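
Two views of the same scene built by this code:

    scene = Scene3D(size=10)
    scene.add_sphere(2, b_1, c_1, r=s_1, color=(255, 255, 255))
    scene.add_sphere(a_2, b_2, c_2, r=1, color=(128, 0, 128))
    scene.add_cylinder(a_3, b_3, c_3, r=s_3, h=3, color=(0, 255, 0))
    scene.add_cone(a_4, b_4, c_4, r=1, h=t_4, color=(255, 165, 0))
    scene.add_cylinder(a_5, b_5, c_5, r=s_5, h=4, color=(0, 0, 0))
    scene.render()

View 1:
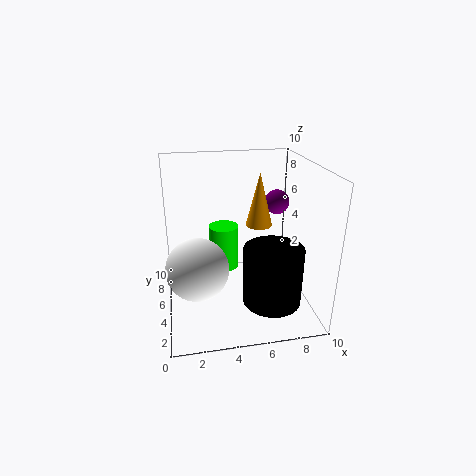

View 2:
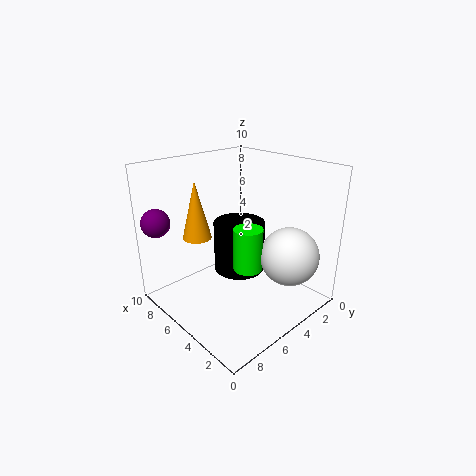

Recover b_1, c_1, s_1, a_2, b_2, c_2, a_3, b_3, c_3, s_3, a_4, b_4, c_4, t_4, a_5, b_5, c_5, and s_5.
b_1 = 3
c_1 = 4
s_1 = 2
a_2 = 9
b_2 = 9
c_2 = 6
a_3 = 4
b_3 = 5
c_3 = 3
s_3 = 1
a_4 = 7
b_4 = 7
c_4 = 5
t_4 = 4
a_5 = 7
b_5 = 3
c_5 = 1
s_5 = 2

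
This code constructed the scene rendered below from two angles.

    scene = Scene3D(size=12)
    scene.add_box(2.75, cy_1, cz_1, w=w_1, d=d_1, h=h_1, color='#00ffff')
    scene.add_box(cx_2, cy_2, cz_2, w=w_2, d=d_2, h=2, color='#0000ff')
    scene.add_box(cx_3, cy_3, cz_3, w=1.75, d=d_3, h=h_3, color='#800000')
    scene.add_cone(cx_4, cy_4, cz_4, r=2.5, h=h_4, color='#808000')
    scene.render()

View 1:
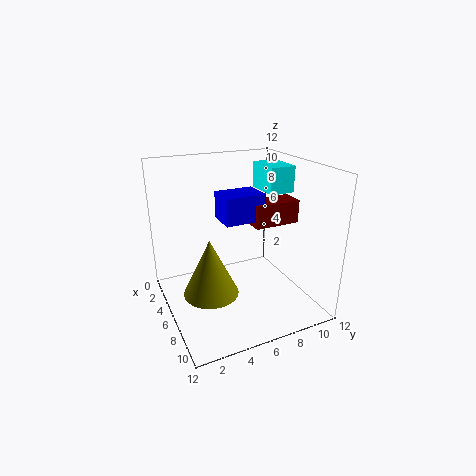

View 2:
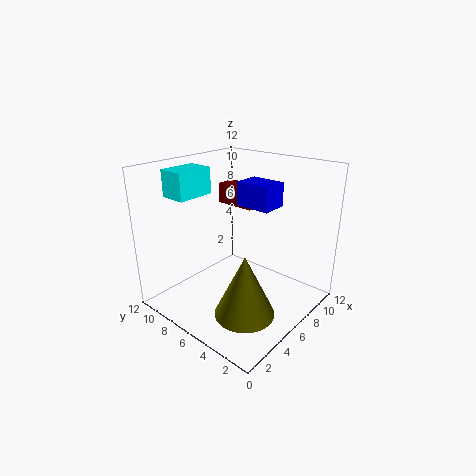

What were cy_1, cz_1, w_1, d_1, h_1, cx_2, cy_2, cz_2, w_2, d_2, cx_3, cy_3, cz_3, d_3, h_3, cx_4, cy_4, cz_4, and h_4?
cy_1 = 9
cz_1 = 9.25
w_1 = 3.25
d_1 = 2.25
h_1 = 2.25
cx_2 = 6.75
cy_2 = 3.75
cz_2 = 8.5
w_2 = 2.25
d_2 = 3
cx_3 = 7.5
cy_3 = 6
cz_3 = 8
d_3 = 3.5
h_3 = 1.75
cx_4 = 4.5
cy_4 = 4
cz_4 = 0.25
h_4 = 5.25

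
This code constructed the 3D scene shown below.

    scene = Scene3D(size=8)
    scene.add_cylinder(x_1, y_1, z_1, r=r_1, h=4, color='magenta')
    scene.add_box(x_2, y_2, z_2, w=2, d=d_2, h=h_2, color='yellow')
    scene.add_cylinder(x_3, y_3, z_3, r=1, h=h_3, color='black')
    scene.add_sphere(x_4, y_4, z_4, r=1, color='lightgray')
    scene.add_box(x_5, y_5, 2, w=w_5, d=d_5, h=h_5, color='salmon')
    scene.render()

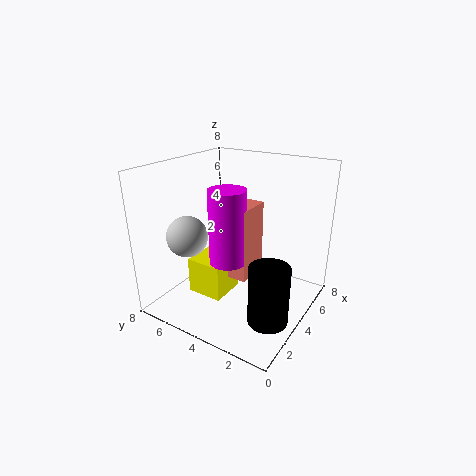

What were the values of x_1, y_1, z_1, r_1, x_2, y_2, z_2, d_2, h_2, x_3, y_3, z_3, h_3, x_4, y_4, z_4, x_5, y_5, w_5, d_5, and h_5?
x_1 = 3
y_1 = 4
z_1 = 3
r_1 = 1
x_2 = 2
y_2 = 4
z_2 = 1
d_2 = 2
h_2 = 2
x_3 = 2
y_3 = 1
z_3 = 1
h_3 = 3
x_4 = 1
y_4 = 5
z_4 = 5
x_5 = 3
y_5 = 3
w_5 = 2
d_5 = 1
h_5 = 4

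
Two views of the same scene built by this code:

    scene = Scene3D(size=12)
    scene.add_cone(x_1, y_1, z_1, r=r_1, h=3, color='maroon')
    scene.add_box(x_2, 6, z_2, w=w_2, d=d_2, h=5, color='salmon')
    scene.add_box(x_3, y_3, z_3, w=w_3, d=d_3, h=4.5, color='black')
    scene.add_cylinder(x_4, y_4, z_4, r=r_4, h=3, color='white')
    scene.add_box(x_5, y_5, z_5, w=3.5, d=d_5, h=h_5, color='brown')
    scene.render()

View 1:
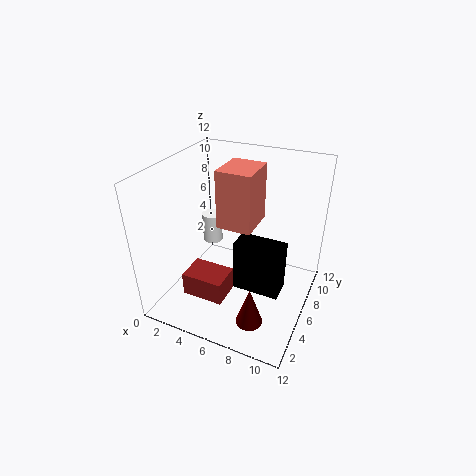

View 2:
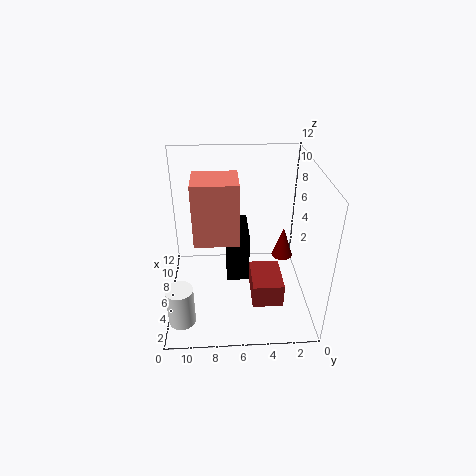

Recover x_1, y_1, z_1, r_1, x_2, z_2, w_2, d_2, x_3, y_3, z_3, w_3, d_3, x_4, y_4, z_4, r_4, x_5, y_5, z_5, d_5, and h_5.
x_1 = 9, y_1 = 1.5, z_1 = 2, r_1 = 1, x_2 = 4, z_2 = 6.5, w_2 = 3, d_2 = 3.5, x_3 = 6, y_3 = 5, z_3 = 1.5, w_3 = 4, d_3 = 2, x_4 = 1, y_4 = 10.5, z_4 = 2, r_4 = 1, x_5 = 2.5, y_5 = 2.5, z_5 = 1.5, d_5 = 2.5, h_5 = 2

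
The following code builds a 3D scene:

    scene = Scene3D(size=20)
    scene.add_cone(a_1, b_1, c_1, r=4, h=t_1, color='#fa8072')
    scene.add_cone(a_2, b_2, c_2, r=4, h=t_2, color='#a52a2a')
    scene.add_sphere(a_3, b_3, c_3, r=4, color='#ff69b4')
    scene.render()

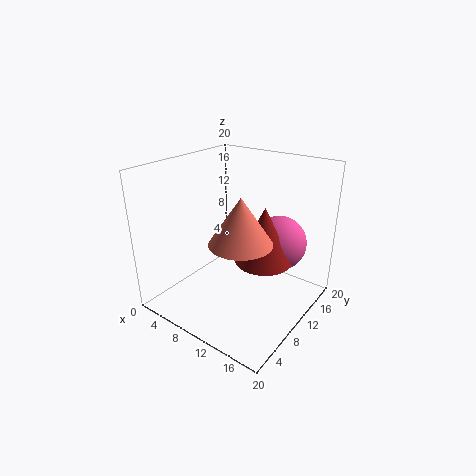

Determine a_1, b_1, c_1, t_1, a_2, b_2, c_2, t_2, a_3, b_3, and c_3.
a_1 = 13, b_1 = 6.5, c_1 = 11.5, t_1 = 6, a_2 = 13, b_2 = 12, c_2 = 6.5, t_2 = 8, a_3 = 13.5, b_3 = 15.5, c_3 = 8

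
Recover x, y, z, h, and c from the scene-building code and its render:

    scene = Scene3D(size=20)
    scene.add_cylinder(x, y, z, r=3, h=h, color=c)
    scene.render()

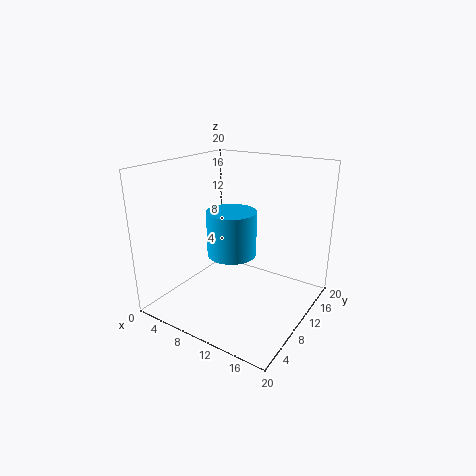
x = 12, y = 5.5, z = 10, h = 5.5, c = 'deepskyblue'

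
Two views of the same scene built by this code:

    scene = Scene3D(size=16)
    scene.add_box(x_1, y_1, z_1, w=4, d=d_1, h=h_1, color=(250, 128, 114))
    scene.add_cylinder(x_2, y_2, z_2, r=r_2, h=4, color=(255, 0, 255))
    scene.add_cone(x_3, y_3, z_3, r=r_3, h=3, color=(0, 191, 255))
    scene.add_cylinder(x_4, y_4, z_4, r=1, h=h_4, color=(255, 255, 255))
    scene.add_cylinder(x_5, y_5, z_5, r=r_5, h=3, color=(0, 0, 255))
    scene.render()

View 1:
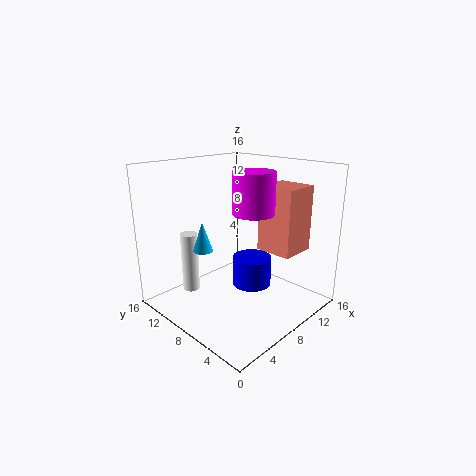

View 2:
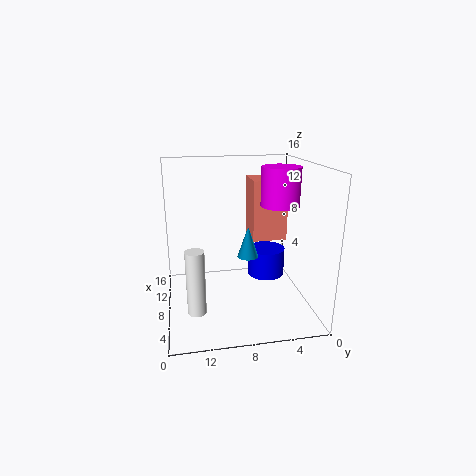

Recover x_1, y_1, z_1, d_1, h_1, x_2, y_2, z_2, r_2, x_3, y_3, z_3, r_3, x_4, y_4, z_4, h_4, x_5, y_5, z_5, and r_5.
x_1 = 9
y_1 = 2
z_1 = 7
d_1 = 4
h_1 = 7
x_2 = 6
y_2 = 4
z_2 = 12
r_2 = 2
x_3 = 3
y_3 = 8
z_3 = 8
r_3 = 1
x_4 = 5
y_4 = 13
z_4 = 1
h_4 = 7
x_5 = 7
y_5 = 5
z_5 = 4
r_5 = 2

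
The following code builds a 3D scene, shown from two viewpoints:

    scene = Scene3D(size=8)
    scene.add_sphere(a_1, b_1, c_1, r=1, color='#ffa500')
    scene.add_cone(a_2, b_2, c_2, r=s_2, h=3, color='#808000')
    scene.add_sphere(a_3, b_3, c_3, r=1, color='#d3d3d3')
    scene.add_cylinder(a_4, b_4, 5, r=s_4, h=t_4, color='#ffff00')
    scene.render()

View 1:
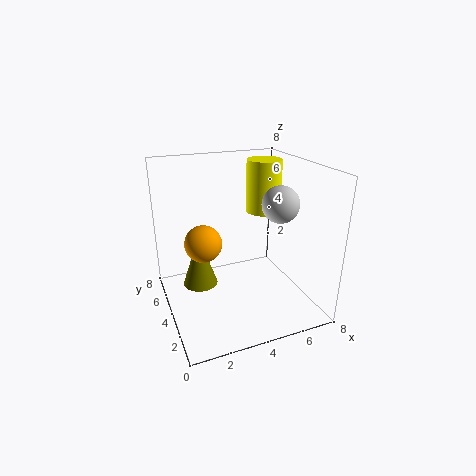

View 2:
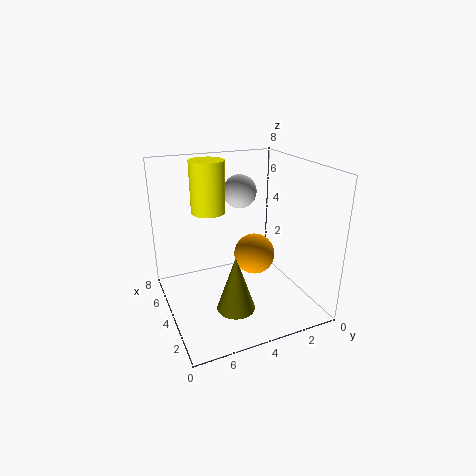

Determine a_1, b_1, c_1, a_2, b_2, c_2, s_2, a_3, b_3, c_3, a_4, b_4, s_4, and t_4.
a_1 = 2
b_1 = 4
c_1 = 4
a_2 = 2
b_2 = 5
c_2 = 1
s_2 = 1
a_3 = 6
b_3 = 3
c_3 = 6
a_4 = 6
b_4 = 5
s_4 = 1
t_4 = 3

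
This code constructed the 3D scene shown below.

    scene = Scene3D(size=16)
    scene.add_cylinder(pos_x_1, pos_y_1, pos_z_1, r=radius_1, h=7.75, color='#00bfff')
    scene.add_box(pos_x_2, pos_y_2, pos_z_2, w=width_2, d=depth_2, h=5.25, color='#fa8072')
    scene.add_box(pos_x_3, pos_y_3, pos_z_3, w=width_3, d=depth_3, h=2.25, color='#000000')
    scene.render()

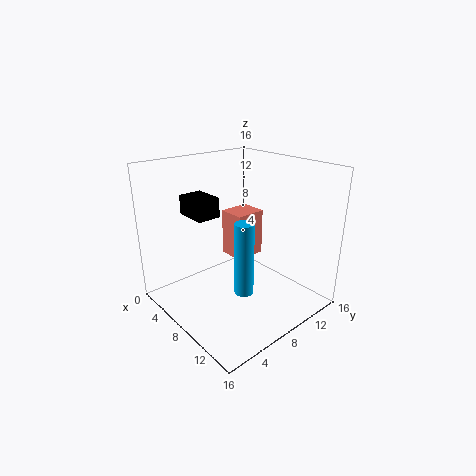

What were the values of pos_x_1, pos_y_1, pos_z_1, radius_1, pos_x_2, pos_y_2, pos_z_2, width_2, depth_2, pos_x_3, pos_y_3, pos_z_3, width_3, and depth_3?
pos_x_1 = 11.25, pos_y_1 = 6, pos_z_1 = 3.5, radius_1 = 1, pos_x_2 = 5.25, pos_y_2 = 8, pos_z_2 = 5.25, width_2 = 3, depth_2 = 3.5, pos_x_3 = 2, pos_y_3 = 4.5, pos_z_3 = 10, width_3 = 3.75, depth_3 = 2.75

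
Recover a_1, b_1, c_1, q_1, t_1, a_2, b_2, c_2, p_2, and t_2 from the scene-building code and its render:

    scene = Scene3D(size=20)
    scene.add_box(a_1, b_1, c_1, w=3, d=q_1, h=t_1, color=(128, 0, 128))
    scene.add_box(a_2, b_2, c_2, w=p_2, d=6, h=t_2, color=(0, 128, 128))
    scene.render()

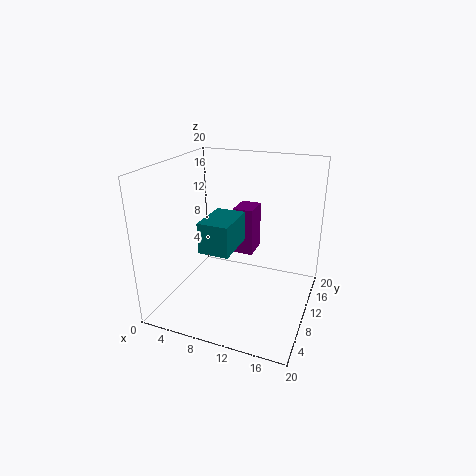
a_1 = 8
b_1 = 13
c_1 = 6
q_1 = 4
t_1 = 7
a_2 = 7
b_2 = 4
c_2 = 10
p_2 = 4
t_2 = 4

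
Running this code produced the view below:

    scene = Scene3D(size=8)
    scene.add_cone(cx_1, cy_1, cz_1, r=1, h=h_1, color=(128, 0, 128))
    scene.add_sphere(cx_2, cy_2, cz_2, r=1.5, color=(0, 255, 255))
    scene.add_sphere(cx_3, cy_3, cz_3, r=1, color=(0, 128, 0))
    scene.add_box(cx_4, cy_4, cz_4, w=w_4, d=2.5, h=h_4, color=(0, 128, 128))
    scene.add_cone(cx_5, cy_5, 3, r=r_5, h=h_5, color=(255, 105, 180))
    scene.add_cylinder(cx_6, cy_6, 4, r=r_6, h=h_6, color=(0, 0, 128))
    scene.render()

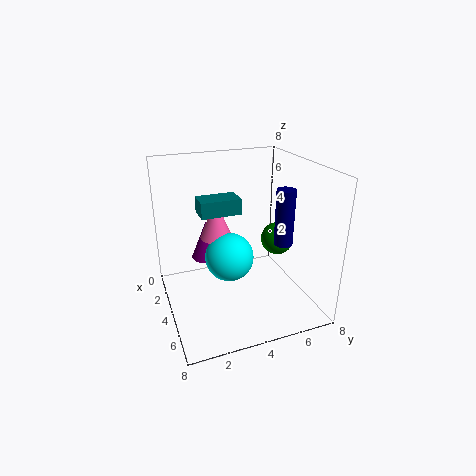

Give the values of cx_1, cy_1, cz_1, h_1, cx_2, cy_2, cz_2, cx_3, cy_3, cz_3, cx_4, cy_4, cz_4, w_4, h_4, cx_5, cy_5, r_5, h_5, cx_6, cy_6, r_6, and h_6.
cx_1 = 1; cy_1 = 3; cz_1 = 1.5; h_1 = 2.5; cx_2 = 2.5; cy_2 = 4; cz_2 = 2; cx_3 = 3; cy_3 = 7; cz_3 = 3; cx_4 = 0.5; cy_4 = 2.5; cz_4 = 4.5; w_4 = 1.5; h_4 = 1; cx_5 = 1.5; cy_5 = 3.5; r_5 = 1; h_5 = 2.5; cx_6 = 5.5; cy_6 = 6; r_6 = 0.5; h_6 = 3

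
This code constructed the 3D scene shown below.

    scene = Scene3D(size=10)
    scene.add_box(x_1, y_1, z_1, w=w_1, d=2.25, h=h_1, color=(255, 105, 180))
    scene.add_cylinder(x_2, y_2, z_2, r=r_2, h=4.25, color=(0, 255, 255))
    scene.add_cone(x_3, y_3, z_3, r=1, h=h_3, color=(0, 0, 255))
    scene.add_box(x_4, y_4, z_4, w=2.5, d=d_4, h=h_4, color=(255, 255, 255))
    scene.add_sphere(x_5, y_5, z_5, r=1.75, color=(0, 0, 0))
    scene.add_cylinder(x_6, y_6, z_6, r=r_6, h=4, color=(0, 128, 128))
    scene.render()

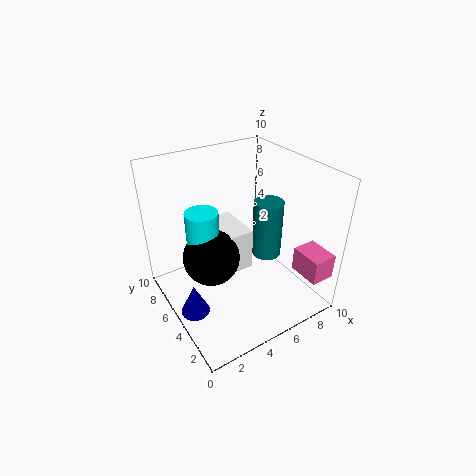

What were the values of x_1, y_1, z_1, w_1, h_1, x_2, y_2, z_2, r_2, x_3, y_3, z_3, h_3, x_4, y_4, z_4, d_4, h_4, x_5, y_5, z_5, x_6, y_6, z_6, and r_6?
x_1 = 8.25
y_1 = 0.5
z_1 = 2.5
w_1 = 1.75
h_1 = 1.75
x_2 = 2
y_2 = 4.25
z_2 = 4
r_2 = 1
x_3 = 1.25
y_3 = 4.75
z_3 = 0.25
h_3 = 2.25
x_4 = 2.5
y_4 = 3.25
z_4 = 3.75
d_4 = 3
h_4 = 2.75
x_5 = 2.25
y_5 = 3.75
z_5 = 5.25
x_6 = 6.75
y_6 = 4
z_6 = 3.75
r_6 = 1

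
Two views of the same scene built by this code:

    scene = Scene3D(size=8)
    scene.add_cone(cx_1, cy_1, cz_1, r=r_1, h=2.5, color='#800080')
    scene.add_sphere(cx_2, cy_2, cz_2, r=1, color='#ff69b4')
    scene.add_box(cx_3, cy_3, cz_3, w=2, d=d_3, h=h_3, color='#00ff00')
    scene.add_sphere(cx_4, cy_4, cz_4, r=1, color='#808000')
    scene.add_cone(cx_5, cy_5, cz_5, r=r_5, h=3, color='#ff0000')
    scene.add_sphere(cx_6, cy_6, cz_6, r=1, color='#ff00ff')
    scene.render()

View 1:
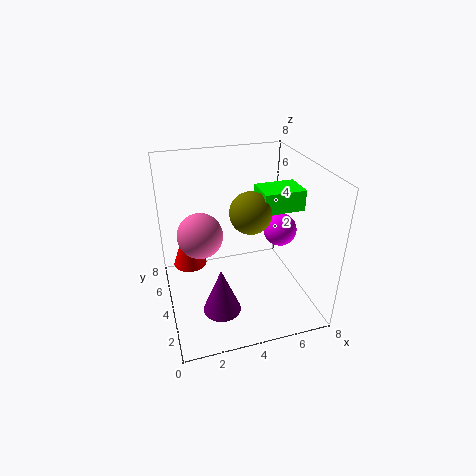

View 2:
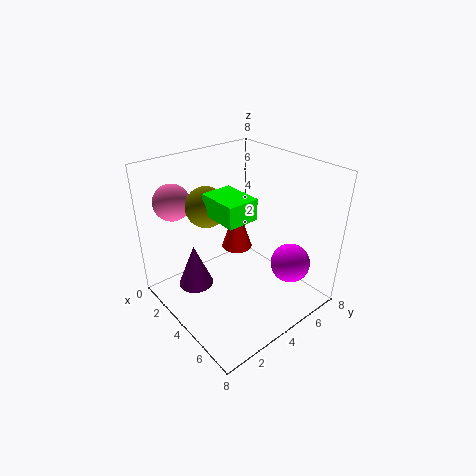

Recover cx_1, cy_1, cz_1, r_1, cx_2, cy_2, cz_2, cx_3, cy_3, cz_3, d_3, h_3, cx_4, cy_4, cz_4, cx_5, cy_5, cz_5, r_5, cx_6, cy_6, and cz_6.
cx_1 = 2.5, cy_1 = 2, cz_1 = 1, r_1 = 1, cx_2 = 1.5, cy_2 = 1.5, cz_2 = 6, cx_3 = 4.5, cy_3 = 1.5, cz_3 = 6.5, d_3 = 1.5, h_3 = 1, cx_4 = 4, cy_4 = 2, cz_4 = 6.5, cx_5 = 1.5, cy_5 = 6, cz_5 = 1.5, r_5 = 1, cx_6 = 7, cy_6 = 5, cz_6 = 3.5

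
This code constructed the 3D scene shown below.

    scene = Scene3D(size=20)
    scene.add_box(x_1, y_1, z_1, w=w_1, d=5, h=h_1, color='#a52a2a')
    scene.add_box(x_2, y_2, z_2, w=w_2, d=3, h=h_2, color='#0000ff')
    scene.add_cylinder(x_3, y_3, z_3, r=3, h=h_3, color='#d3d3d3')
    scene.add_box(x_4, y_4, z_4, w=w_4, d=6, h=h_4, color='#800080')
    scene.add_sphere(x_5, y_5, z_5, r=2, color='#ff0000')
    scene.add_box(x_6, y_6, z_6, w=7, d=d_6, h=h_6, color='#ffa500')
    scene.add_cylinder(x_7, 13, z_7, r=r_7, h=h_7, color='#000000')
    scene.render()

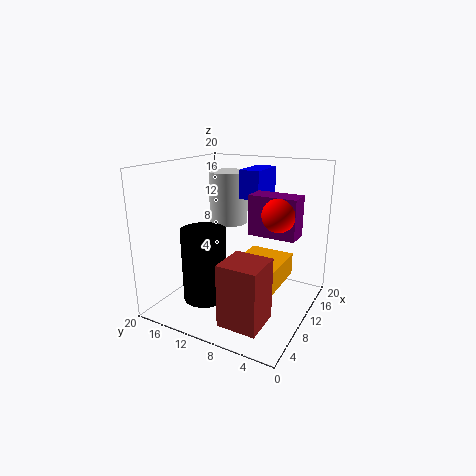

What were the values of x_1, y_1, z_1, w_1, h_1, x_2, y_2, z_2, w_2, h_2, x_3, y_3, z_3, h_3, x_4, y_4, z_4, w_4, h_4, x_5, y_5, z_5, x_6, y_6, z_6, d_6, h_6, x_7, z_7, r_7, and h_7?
x_1 = 1, y_1 = 3, z_1 = 2, w_1 = 5, h_1 = 8, x_2 = 12, y_2 = 8, z_2 = 15, w_2 = 6, h_2 = 4, x_3 = 16, y_3 = 15, z_3 = 10, h_3 = 8, x_4 = 7, y_4 = 1, z_4 = 12, w_4 = 3, h_4 = 5, x_5 = 7, y_5 = 3, z_5 = 15, x_6 = 6, y_6 = 3, z_6 = 5, d_6 = 6, h_6 = 3, x_7 = 6, z_7 = 2, r_7 = 3, h_7 = 10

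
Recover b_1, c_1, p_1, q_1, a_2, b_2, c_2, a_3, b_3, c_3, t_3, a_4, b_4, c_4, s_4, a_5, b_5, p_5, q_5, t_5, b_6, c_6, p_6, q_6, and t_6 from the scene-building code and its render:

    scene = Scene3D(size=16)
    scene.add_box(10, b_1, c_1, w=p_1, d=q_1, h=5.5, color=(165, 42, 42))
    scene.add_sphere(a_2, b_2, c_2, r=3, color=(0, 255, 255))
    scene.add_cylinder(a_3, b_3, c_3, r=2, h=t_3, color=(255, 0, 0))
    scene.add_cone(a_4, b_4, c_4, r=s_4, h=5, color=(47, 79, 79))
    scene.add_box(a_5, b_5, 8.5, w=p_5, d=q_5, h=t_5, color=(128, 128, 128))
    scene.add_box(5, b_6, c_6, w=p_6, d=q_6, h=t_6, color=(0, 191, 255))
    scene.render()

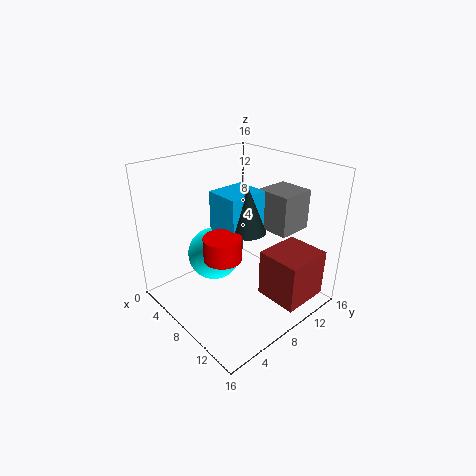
b_1 = 9.5
c_1 = 1
p_1 = 5
q_1 = 5.5
a_2 = 5.5
b_2 = 6.5
c_2 = 5.5
a_3 = 9
b_3 = 5
c_3 = 7
t_3 = 2.5
a_4 = 9
b_4 = 8.5
c_4 = 9
s_4 = 2
a_5 = 8
b_5 = 11
p_5 = 4
q_5 = 4
t_5 = 4.5
b_6 = 6.5
c_6 = 8.5
p_6 = 4
q_6 = 4.5
t_6 = 4.5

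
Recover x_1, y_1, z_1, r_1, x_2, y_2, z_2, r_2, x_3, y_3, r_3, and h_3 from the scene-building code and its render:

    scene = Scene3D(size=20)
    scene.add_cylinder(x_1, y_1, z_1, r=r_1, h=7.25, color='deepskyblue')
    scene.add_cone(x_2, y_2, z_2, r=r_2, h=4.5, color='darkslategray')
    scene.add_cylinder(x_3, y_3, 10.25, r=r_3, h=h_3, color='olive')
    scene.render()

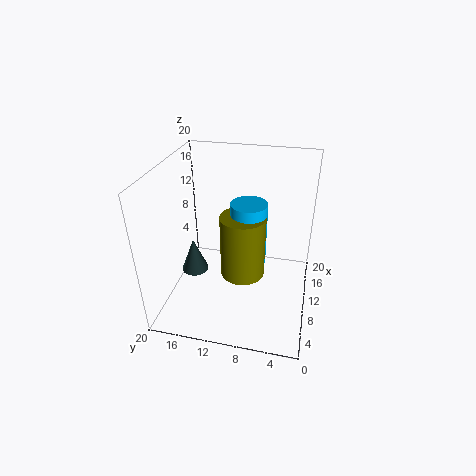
x_1 = 3.5
y_1 = 7.25
z_1 = 11.5
r_1 = 2
x_2 = 6
y_2 = 15
z_2 = 7
r_2 = 1.75
x_3 = 2.75
y_3 = 7.75
r_3 = 2.5
h_3 = 7.25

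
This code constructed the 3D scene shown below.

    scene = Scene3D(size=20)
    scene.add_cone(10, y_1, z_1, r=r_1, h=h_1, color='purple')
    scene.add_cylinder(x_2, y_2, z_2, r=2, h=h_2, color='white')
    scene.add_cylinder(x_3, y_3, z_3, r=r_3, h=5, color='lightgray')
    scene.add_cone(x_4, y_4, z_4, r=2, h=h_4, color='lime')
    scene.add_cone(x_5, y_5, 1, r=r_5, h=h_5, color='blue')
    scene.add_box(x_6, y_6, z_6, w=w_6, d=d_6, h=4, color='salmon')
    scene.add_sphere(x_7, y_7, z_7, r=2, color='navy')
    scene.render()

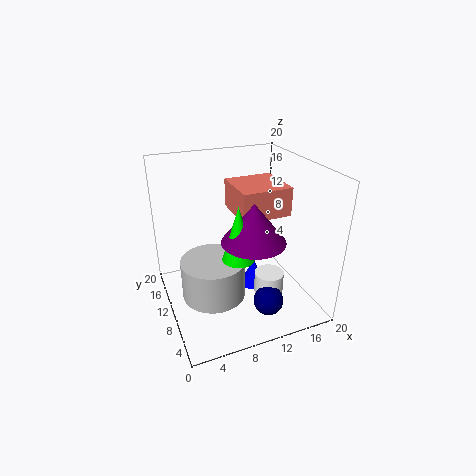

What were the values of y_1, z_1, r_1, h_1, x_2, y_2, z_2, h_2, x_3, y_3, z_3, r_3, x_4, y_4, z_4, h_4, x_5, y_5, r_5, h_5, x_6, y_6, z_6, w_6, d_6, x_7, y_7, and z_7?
y_1 = 5; z_1 = 12; r_1 = 4; h_1 = 5; x_2 = 13; y_2 = 6; z_2 = 3; h_2 = 3; x_3 = 5; y_3 = 6; z_3 = 5; r_3 = 4; x_4 = 8; y_4 = 5; z_4 = 10; h_4 = 7; x_5 = 13; y_5 = 11; r_5 = 2; h_5 = 4; x_6 = 10; y_6 = 8; z_6 = 13; w_6 = 7; d_6 = 7; x_7 = 12; y_7 = 4; z_7 = 3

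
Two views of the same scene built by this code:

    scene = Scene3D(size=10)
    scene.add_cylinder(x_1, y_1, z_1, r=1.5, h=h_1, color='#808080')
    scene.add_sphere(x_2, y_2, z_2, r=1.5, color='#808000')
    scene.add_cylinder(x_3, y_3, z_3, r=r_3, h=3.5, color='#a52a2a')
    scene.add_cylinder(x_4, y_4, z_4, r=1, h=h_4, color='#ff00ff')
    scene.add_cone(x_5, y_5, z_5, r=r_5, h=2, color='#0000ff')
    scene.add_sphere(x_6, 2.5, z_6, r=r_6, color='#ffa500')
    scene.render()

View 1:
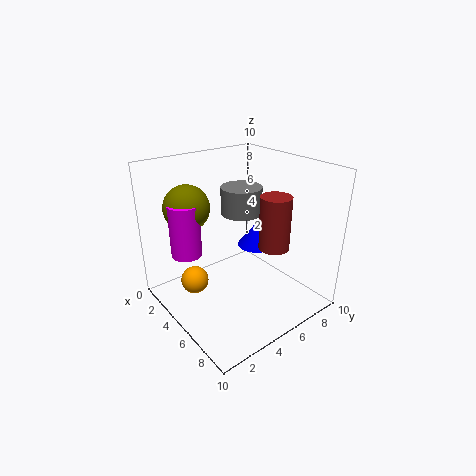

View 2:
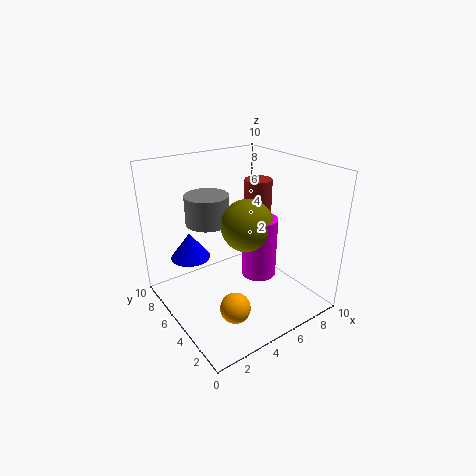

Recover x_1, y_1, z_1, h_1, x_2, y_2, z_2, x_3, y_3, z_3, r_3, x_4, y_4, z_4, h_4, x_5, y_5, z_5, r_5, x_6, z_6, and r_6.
x_1 = 3.5
y_1 = 6.5
z_1 = 6
h_1 = 2
x_2 = 3.5
y_2 = 2
z_2 = 7.5
x_3 = 7.5
y_3 = 6
z_3 = 5
r_3 = 1
x_4 = 4
y_4 = 1.5
z_4 = 4.5
h_4 = 3.5
x_5 = 3
y_5 = 8.5
z_5 = 2.5
r_5 = 1.5
x_6 = 3
z_6 = 1.5
r_6 = 1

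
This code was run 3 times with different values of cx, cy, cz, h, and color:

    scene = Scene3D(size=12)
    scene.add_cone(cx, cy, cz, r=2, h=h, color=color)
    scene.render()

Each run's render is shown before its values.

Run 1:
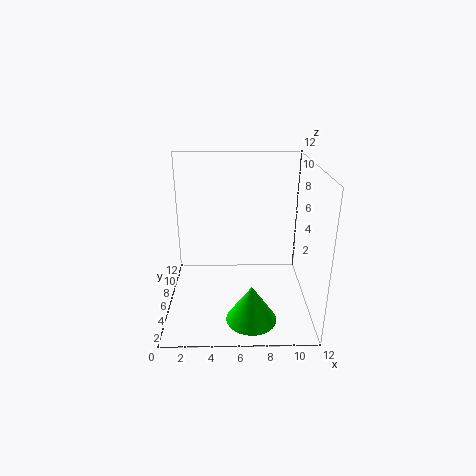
cx = 7
cy = 2.5
cz = 0.5
h = 3
color = 'lime'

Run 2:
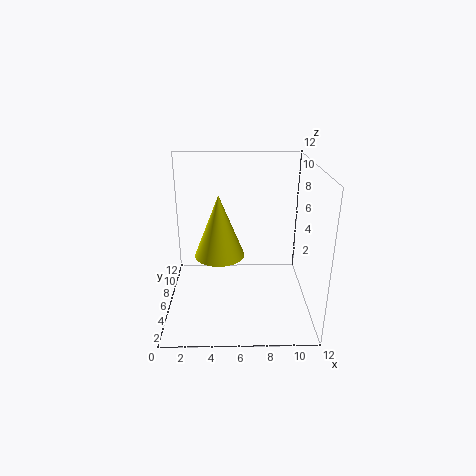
cx = 4.5
cy = 5
cz = 5
h = 5
color = 'yellow'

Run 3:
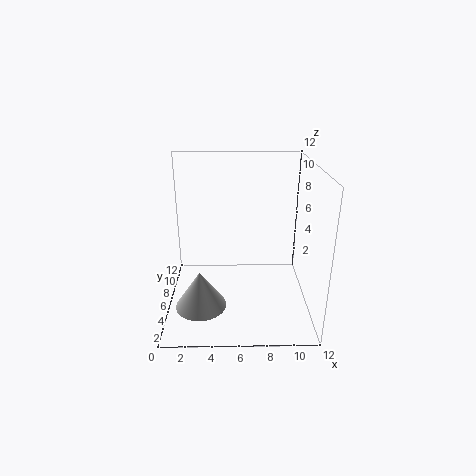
cx = 3
cy = 3
cz = 1.5
h = 3
color = 'lightgray'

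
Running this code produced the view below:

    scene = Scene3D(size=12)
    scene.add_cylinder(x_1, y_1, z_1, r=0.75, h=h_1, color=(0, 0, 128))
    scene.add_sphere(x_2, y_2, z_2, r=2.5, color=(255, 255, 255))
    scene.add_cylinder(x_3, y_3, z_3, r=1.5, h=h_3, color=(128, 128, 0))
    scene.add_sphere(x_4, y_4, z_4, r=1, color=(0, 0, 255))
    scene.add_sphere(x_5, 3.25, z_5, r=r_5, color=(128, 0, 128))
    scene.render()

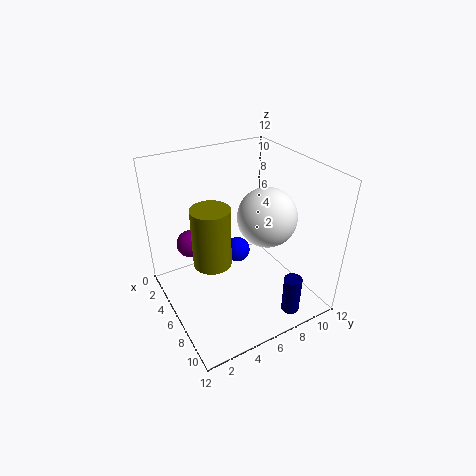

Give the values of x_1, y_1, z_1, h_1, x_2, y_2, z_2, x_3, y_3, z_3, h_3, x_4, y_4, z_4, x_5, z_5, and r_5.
x_1 = 10.25; y_1 = 8.75; z_1 = 0.25; h_1 = 3.25; x_2 = 6.5; y_2 = 8.5; z_2 = 7.5; x_3 = 6.75; y_3 = 3.25; z_3 = 5; h_3 = 4.75; x_4 = 6.75; y_4 = 5.5; z_4 = 5.5; x_5 = 2; z_5 = 4; r_5 = 1.25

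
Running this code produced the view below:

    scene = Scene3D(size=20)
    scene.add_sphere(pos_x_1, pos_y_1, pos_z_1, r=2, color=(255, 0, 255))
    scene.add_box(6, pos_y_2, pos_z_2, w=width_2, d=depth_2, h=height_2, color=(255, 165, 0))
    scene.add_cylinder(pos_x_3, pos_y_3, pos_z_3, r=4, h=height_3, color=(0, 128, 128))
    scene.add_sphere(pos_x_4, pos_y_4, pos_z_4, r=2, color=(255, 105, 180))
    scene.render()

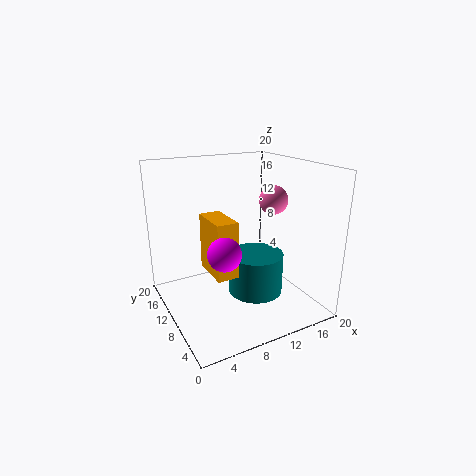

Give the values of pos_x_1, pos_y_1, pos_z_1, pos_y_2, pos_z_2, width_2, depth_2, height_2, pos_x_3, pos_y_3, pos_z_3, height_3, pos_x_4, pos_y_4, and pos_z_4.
pos_x_1 = 5
pos_y_1 = 4
pos_z_1 = 11
pos_y_2 = 8
pos_z_2 = 5
width_2 = 3
depth_2 = 6
height_2 = 8
pos_x_3 = 13
pos_y_3 = 10
pos_z_3 = 1
height_3 = 6
pos_x_4 = 15
pos_y_4 = 9
pos_z_4 = 15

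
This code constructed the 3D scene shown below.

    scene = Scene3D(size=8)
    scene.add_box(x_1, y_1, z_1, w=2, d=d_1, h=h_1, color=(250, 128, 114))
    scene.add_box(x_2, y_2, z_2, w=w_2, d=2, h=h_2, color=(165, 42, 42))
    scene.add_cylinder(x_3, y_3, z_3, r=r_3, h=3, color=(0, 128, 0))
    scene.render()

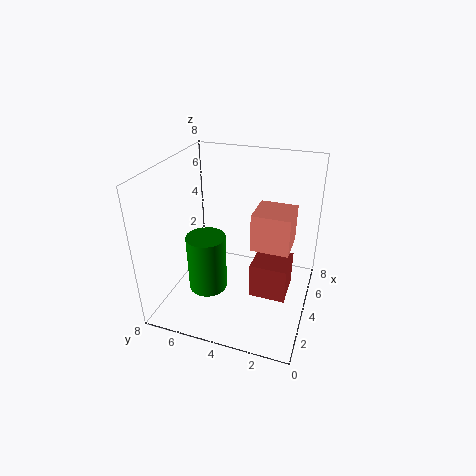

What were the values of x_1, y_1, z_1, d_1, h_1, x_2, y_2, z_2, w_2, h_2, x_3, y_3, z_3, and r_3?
x_1 = 3
y_1 = 1
z_1 = 4
d_1 = 2
h_1 = 2
x_2 = 3
y_2 = 1
z_2 = 1
w_2 = 2
h_2 = 2
x_3 = 2
y_3 = 5
z_3 = 2
r_3 = 1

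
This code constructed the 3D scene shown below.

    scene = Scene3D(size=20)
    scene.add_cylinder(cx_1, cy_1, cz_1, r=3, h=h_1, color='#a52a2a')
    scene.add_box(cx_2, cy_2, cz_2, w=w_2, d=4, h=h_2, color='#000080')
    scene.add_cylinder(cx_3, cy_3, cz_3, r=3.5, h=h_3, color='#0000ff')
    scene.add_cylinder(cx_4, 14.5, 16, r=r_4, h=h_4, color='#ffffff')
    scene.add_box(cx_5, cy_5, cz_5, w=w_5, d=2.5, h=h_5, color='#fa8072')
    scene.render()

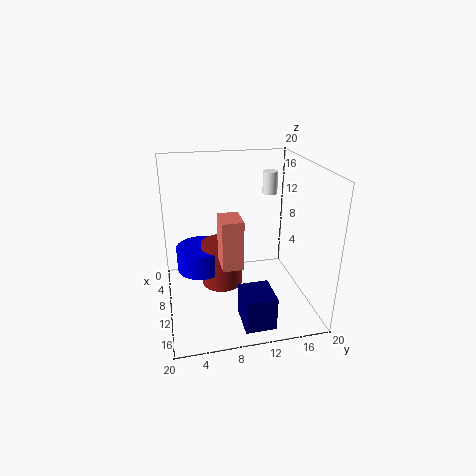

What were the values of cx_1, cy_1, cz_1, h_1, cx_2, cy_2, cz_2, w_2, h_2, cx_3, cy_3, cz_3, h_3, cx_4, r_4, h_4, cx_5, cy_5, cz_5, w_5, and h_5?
cx_1 = 8, cy_1 = 8, cz_1 = 2, h_1 = 6.5, cx_2 = 14.5, cy_2 = 9, cz_2 = 1, w_2 = 4.5, h_2 = 4.5, cx_3 = 7.5, cy_3 = 5, cz_3 = 4.5, h_3 = 3.5, cx_4 = 9.5, r_4 = 1, h_4 = 3, cx_5 = 14, cy_5 = 6.5, cz_5 = 9.5, w_5 = 3.5, h_5 = 6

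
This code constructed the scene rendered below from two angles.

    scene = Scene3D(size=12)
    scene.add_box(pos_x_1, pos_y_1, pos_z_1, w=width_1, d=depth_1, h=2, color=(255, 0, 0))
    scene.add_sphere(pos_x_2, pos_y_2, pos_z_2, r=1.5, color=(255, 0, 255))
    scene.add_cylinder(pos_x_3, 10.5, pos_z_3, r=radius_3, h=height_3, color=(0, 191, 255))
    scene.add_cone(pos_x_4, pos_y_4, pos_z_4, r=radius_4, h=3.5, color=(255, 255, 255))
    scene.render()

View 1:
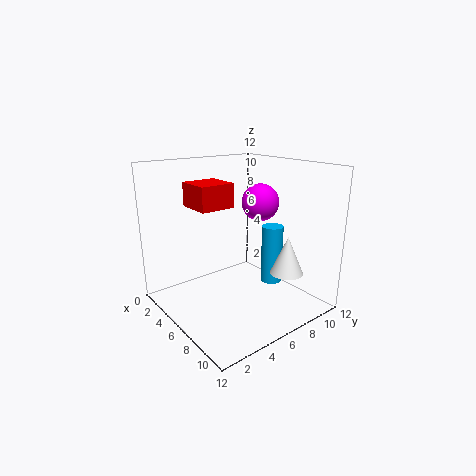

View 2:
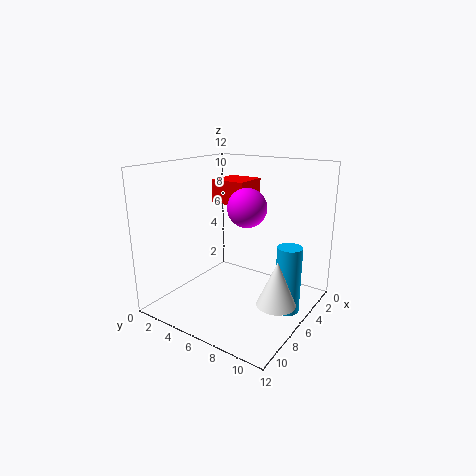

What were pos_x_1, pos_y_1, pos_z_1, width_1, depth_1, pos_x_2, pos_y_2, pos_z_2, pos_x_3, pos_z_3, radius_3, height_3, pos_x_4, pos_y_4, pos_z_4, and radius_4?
pos_x_1 = 2.5
pos_y_1 = 3
pos_z_1 = 8.5
width_1 = 3
depth_1 = 3
pos_x_2 = 7
pos_y_2 = 7.5
pos_z_2 = 9
pos_x_3 = 5.5
pos_z_3 = 0.5
radius_3 = 1
height_3 = 5.5
pos_x_4 = 7.5
pos_y_4 = 10.5
pos_z_4 = 2
radius_4 = 1.5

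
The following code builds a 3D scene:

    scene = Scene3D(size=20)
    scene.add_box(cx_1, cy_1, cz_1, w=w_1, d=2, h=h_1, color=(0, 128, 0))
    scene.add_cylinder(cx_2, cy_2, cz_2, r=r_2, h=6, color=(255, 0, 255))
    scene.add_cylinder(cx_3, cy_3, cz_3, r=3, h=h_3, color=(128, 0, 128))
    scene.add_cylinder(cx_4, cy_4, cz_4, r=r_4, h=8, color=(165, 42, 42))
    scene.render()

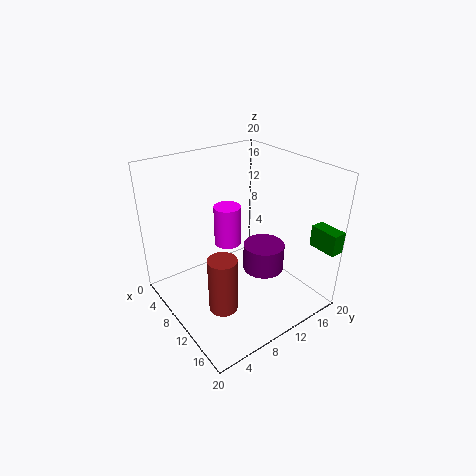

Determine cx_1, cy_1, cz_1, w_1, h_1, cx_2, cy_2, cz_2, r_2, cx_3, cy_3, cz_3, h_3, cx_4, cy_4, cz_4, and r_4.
cx_1 = 16; cy_1 = 18; cz_1 = 9; w_1 = 4; h_1 = 3; cx_2 = 6; cy_2 = 11; cz_2 = 7; r_2 = 2; cx_3 = 11; cy_3 = 14; cz_3 = 4; h_3 = 4; cx_4 = 12; cy_4 = 6; cz_4 = 1; r_4 = 2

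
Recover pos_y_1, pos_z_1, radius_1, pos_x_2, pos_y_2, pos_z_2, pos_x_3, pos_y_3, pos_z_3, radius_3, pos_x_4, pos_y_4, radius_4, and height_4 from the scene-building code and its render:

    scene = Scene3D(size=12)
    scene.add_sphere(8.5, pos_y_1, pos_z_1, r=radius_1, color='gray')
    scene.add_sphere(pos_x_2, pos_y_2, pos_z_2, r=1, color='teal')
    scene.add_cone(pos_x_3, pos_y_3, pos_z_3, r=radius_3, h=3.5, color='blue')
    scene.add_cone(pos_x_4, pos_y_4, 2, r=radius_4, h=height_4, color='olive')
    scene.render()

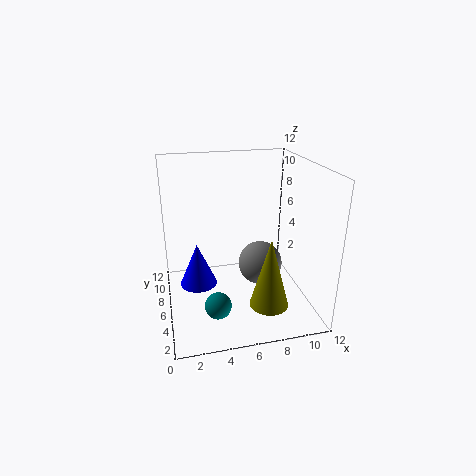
pos_y_1 = 7.5; pos_z_1 = 2.5; radius_1 = 2; pos_x_2 = 3.5; pos_y_2 = 2; pos_z_2 = 2.5; pos_x_3 = 2.5; pos_y_3 = 5.5; pos_z_3 = 2.5; radius_3 = 1.5; pos_x_4 = 7.5; pos_y_4 = 2; radius_4 = 1.5; height_4 = 5.5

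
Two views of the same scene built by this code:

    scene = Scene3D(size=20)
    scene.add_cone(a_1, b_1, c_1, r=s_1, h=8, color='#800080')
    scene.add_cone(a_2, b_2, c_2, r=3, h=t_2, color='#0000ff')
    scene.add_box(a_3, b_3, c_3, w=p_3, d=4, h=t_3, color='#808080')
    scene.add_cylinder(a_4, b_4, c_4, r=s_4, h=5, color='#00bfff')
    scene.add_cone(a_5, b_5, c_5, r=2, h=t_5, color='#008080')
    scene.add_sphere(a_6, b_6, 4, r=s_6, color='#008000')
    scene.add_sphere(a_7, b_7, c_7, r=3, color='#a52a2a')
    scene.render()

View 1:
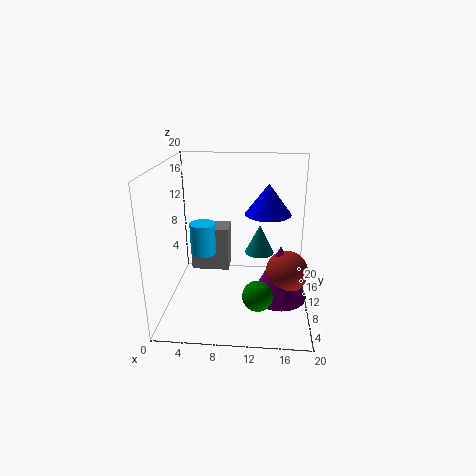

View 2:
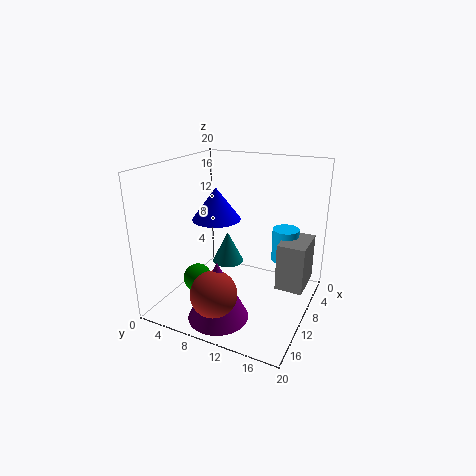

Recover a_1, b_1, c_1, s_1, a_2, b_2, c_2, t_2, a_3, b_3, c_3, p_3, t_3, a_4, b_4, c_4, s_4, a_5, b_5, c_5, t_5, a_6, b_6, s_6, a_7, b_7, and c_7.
a_1 = 16, b_1 = 10, c_1 = 1, s_1 = 4, a_2 = 14, b_2 = 9, c_2 = 14, t_2 = 4, a_3 = 2, b_3 = 15, c_3 = 2, p_3 = 6, t_3 = 7, a_4 = 4, b_4 = 15, c_4 = 5, s_4 = 2, a_5 = 13, b_5 = 10, c_5 = 8, t_5 = 4, a_6 = 13, b_6 = 5, s_6 = 2, a_7 = 17, b_7 = 10, c_7 = 5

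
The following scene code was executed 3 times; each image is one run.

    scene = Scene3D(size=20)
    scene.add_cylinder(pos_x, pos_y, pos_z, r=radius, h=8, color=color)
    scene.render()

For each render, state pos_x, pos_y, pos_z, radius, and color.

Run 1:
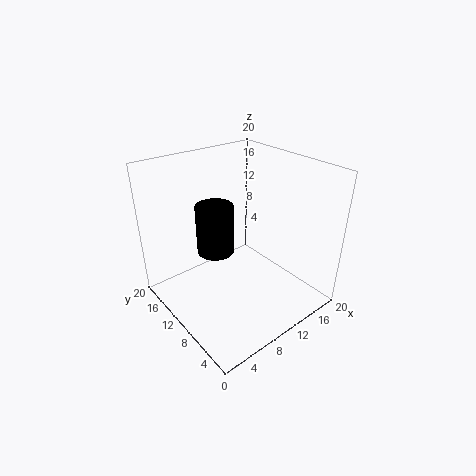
pos_x = 11
pos_y = 17
pos_z = 4
radius = 3
color = 'black'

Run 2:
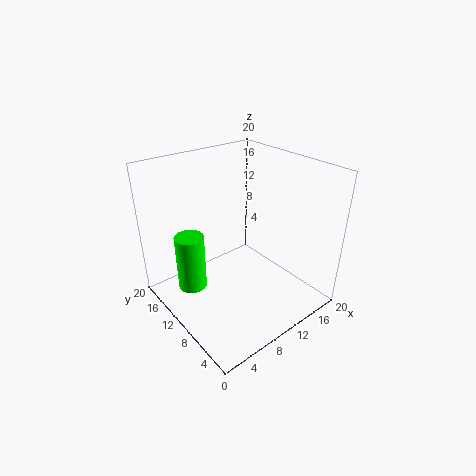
pos_x = 4
pos_y = 13
pos_z = 3
radius = 2
color = 'lime'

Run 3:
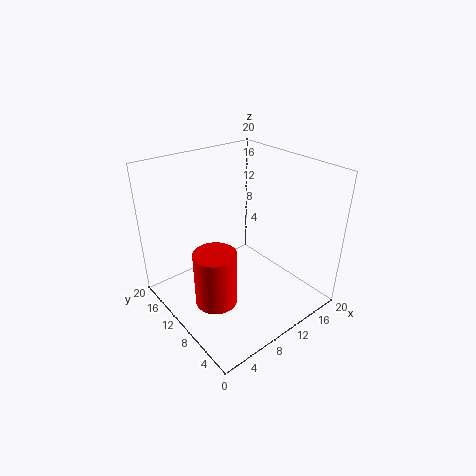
pos_x = 6
pos_y = 10
pos_z = 1
radius = 3
color = 'red'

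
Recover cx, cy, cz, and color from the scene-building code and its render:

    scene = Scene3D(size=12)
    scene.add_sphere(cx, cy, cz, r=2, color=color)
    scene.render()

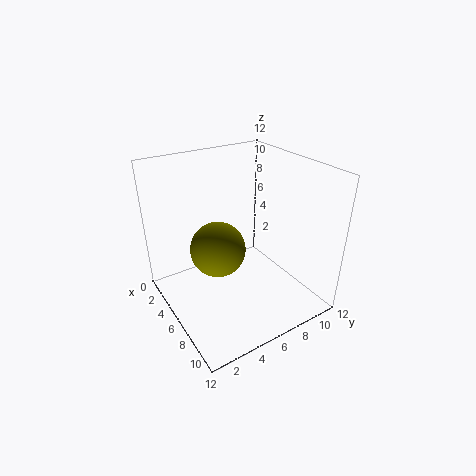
cx = 8; cy = 3; cz = 7; color = 'olive'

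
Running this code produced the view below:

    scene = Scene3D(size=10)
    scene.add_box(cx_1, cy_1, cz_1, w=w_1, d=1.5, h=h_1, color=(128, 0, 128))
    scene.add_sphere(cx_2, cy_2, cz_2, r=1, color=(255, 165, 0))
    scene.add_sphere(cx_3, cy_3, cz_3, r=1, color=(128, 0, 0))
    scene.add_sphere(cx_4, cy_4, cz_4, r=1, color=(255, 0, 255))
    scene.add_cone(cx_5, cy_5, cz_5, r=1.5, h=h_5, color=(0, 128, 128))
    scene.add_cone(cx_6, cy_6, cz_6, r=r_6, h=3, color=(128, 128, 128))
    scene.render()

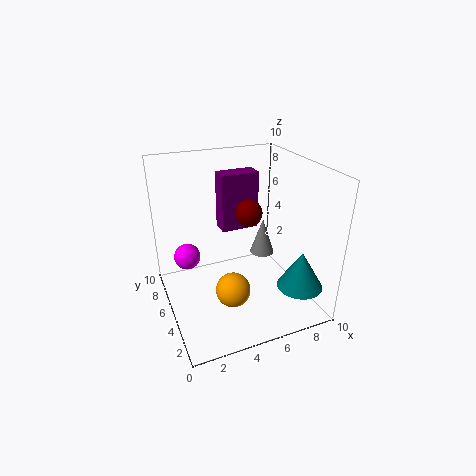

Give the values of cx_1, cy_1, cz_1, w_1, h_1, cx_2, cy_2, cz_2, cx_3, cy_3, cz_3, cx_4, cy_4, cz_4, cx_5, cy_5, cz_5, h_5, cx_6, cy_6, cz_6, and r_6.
cx_1 = 5
cy_1 = 8
cz_1 = 4
w_1 = 3
h_1 = 4.5
cx_2 = 3
cy_2 = 1
cz_2 = 4
cx_3 = 6.5
cy_3 = 6.5
cz_3 = 6
cx_4 = 2
cy_4 = 8
cz_4 = 2.5
cx_5 = 8
cy_5 = 1.5
cz_5 = 2.5
h_5 = 2.5
cx_6 = 8.5
cy_6 = 8
cz_6 = 1.5
r_6 = 1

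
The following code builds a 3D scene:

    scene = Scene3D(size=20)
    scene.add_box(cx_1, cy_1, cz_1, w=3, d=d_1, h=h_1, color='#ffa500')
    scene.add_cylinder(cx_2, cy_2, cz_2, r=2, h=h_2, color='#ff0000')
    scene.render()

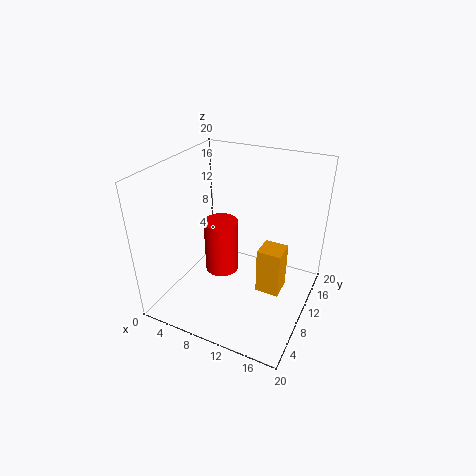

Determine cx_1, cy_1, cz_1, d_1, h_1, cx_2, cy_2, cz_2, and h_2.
cx_1 = 14.5
cy_1 = 6
cz_1 = 5.5
d_1 = 3
h_1 = 6
cx_2 = 10.5
cy_2 = 4.5
cz_2 = 9
h_2 = 6.5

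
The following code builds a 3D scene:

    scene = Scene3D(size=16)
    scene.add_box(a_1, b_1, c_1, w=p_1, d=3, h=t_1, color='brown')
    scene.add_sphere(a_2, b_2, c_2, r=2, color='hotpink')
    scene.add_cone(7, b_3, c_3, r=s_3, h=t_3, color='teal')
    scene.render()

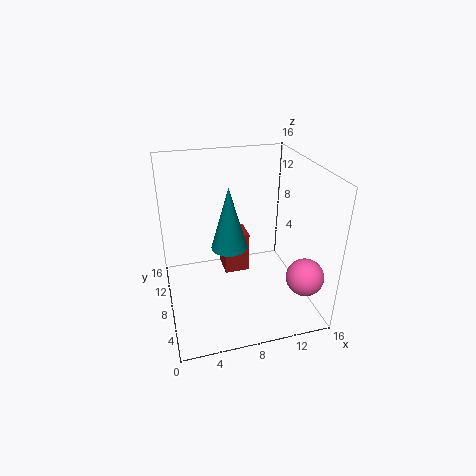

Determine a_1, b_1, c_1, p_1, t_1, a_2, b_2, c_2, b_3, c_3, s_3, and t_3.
a_1 = 7; b_1 = 10; c_1 = 2; p_1 = 3; t_1 = 5; a_2 = 14; b_2 = 3; c_2 = 5; b_3 = 8; c_3 = 7; s_3 = 2; t_3 = 7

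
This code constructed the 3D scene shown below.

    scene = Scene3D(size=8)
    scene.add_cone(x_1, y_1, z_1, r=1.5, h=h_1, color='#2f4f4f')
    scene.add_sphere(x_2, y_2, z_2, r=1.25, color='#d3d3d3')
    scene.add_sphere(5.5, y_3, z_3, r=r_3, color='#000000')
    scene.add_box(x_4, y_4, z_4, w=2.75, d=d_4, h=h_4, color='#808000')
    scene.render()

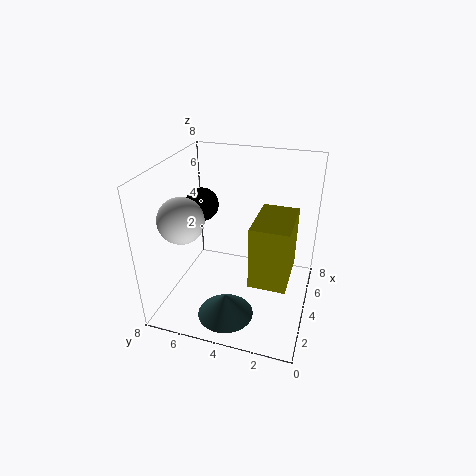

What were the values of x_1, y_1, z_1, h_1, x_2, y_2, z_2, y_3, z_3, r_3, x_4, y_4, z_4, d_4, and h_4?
x_1 = 1.75, y_1 = 4, z_1 = 0.5, h_1 = 1.25, x_2 = 2.75, y_2 = 6.75, z_2 = 5.25, y_3 = 6.75, z_3 = 5, r_3 = 1, x_4 = 0.75, y_4 = 0.75, z_4 = 3.5, d_4 = 1.75, h_4 = 3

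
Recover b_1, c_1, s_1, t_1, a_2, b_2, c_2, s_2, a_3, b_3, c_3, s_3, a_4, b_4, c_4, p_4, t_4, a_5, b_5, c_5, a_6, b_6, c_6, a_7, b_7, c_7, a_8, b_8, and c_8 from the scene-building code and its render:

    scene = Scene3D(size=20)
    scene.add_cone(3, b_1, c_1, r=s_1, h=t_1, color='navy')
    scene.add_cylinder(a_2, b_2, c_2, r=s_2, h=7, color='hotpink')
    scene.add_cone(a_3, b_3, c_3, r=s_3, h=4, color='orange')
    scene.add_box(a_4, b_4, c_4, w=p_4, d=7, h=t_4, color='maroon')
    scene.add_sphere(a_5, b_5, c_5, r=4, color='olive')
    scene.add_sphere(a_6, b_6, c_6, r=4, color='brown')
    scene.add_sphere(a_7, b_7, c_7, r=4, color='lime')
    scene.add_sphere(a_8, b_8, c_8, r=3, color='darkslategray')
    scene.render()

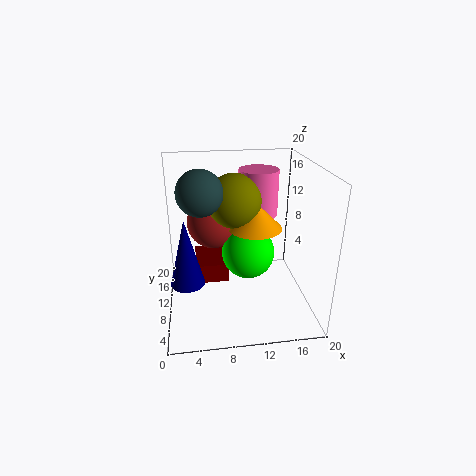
b_1 = 3
c_1 = 8
s_1 = 2
t_1 = 8
a_2 = 14
b_2 = 16
c_2 = 11
s_2 = 3
a_3 = 13
b_3 = 13
c_3 = 10
s_3 = 4
a_4 = 4
b_4 = 13
c_4 = 1
p_4 = 5
t_4 = 3
a_5 = 10
b_5 = 14
c_5 = 14
a_6 = 7
b_6 = 16
c_6 = 10
a_7 = 12
b_7 = 13
c_7 = 6
a_8 = 5
b_8 = 9
c_8 = 17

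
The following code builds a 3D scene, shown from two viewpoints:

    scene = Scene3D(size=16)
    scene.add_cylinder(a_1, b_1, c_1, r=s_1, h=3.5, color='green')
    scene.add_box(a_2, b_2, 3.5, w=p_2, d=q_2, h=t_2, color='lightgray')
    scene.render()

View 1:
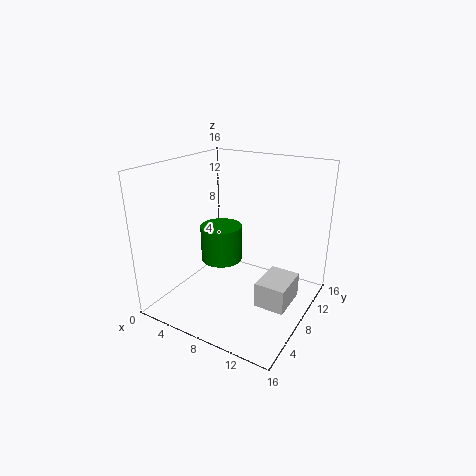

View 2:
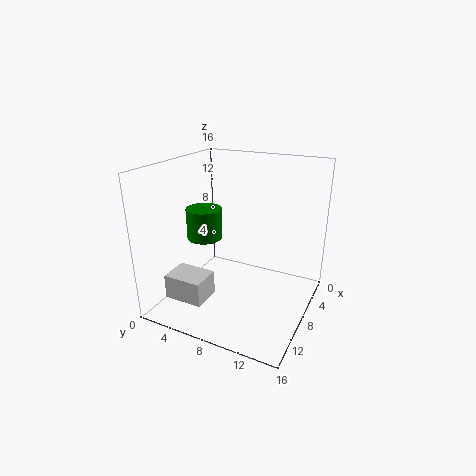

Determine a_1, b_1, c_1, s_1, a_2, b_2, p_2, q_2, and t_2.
a_1 = 8.5, b_1 = 4, c_1 = 7.5, s_1 = 2, a_2 = 12.5, b_2 = 3.5, p_2 = 3, q_2 = 4, t_2 = 2.5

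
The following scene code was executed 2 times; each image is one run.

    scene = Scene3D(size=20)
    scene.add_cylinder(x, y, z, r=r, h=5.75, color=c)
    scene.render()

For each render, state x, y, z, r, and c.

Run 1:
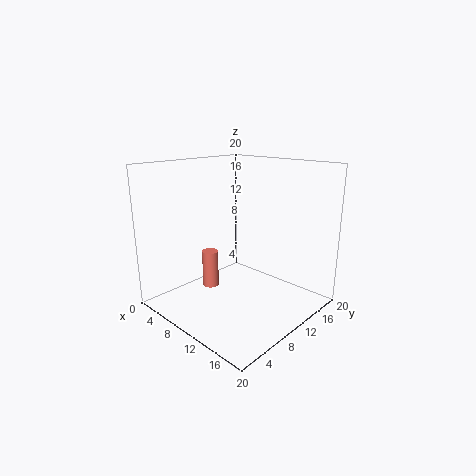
x = 3.75; y = 10.25; z = 0.5; r = 1.25; c = 'salmon'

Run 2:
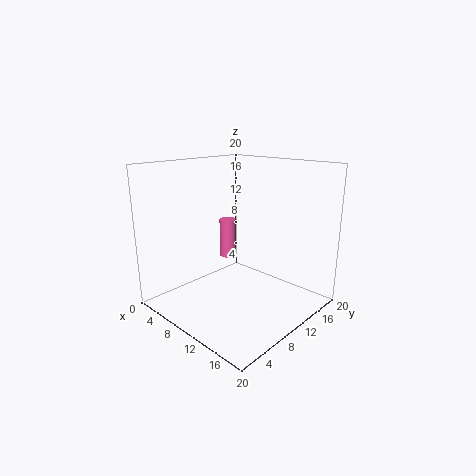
x = 6; y = 12; z = 5.75; r = 1.25; c = 'hotpink'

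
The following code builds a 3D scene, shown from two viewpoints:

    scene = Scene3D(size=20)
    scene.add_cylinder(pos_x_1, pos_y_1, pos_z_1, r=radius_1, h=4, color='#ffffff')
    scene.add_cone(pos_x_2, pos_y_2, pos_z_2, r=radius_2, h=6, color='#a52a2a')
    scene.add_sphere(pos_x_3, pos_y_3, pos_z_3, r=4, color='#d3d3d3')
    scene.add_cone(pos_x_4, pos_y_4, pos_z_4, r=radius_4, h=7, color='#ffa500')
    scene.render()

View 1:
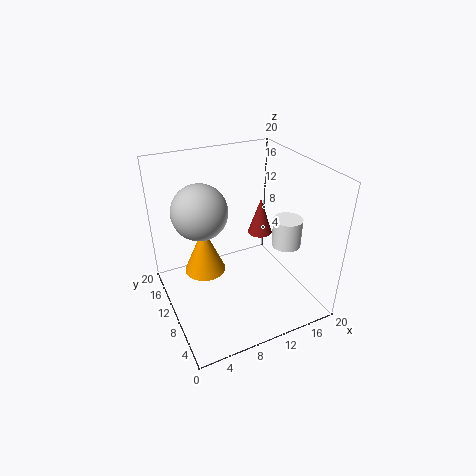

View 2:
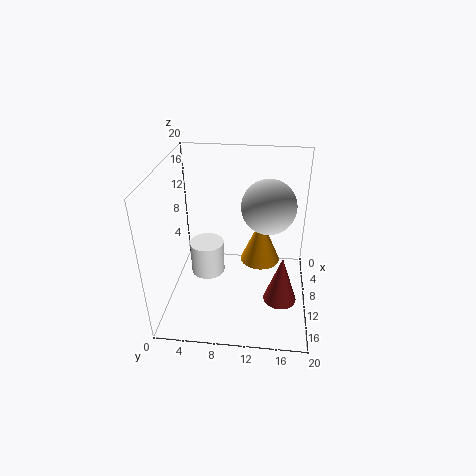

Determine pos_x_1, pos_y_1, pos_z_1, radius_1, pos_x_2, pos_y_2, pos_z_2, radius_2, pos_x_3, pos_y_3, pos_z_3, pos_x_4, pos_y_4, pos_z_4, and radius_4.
pos_x_1 = 16
pos_y_1 = 7
pos_z_1 = 9
radius_1 = 2
pos_x_2 = 17
pos_y_2 = 16
pos_z_2 = 6
radius_2 = 2
pos_x_3 = 6
pos_y_3 = 14
pos_z_3 = 13
pos_x_4 = 6
pos_y_4 = 13
pos_z_4 = 4
radius_4 = 3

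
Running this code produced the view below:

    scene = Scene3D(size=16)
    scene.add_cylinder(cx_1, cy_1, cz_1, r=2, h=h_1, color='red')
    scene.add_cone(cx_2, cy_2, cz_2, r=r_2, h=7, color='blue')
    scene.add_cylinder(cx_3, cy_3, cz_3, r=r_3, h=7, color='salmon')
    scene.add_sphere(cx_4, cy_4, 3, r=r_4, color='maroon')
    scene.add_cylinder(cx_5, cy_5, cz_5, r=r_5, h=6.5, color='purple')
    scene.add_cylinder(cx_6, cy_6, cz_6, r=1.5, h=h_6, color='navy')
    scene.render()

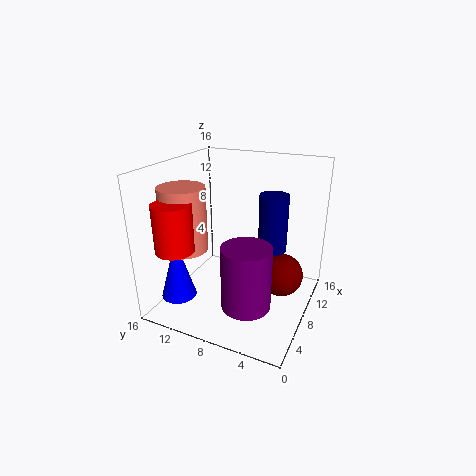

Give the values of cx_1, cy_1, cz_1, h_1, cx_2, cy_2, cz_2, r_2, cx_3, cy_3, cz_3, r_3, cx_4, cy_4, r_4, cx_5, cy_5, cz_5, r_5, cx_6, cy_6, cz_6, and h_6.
cx_1 = 2.5, cy_1 = 12.5, cz_1 = 8, h_1 = 5, cx_2 = 4.5, cy_2 = 14, cz_2 = 1, r_2 = 2, cx_3 = 5, cy_3 = 13, cz_3 = 7, r_3 = 2.5, cx_4 = 10.5, cy_4 = 3.5, r_4 = 2.5, cx_5 = 3.5, cy_5 = 5, cz_5 = 3, r_5 = 2.5, cx_6 = 8, cy_6 = 4, cz_6 = 7.5, h_6 = 6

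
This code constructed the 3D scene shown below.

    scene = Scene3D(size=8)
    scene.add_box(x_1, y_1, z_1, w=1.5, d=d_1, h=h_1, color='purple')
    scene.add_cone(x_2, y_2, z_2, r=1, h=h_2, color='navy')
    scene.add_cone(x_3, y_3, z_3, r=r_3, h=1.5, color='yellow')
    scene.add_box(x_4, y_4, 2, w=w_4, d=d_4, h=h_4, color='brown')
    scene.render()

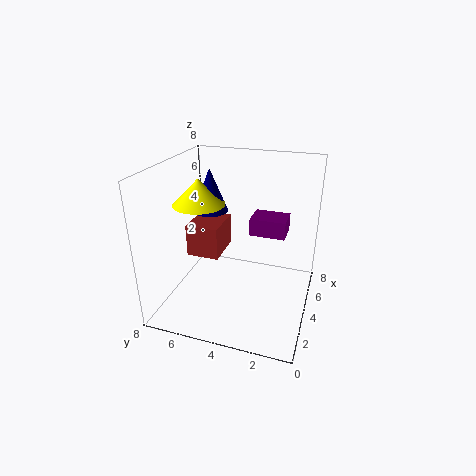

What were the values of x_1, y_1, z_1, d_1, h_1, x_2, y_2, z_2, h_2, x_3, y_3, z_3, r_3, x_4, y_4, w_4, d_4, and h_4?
x_1 = 4.5, y_1 = 1.5, z_1 = 4, d_1 = 2, h_1 = 1, x_2 = 5, y_2 = 6, z_2 = 5, h_2 = 2.5, x_3 = 4.5, y_3 = 6.5, z_3 = 5.5, r_3 = 1.5, x_4 = 4.5, y_4 = 5.5, w_4 = 2.5, d_4 = 2, h_4 = 2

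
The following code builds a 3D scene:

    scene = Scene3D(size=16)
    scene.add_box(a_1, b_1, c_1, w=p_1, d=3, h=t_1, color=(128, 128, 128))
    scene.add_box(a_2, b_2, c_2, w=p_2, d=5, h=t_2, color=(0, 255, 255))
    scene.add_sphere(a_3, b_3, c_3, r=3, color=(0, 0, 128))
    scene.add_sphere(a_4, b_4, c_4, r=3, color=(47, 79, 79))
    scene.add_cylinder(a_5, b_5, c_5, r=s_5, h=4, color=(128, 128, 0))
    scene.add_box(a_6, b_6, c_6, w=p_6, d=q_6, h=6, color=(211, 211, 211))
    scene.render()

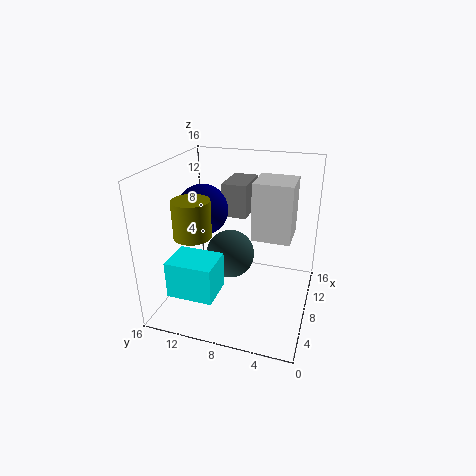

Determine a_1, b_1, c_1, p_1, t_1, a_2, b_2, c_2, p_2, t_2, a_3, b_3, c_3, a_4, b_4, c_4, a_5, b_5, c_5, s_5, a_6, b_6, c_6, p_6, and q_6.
a_1 = 11, b_1 = 8, c_1 = 9, p_1 = 5, t_1 = 4, a_2 = 2, b_2 = 9, c_2 = 3, p_2 = 4, t_2 = 4, a_3 = 10, b_3 = 13, c_3 = 10, a_4 = 11, b_4 = 10, c_4 = 4, a_5 = 5, b_5 = 12, c_5 = 9, s_5 = 2, a_6 = 6, b_6 = 2, c_6 = 9, p_6 = 4, q_6 = 4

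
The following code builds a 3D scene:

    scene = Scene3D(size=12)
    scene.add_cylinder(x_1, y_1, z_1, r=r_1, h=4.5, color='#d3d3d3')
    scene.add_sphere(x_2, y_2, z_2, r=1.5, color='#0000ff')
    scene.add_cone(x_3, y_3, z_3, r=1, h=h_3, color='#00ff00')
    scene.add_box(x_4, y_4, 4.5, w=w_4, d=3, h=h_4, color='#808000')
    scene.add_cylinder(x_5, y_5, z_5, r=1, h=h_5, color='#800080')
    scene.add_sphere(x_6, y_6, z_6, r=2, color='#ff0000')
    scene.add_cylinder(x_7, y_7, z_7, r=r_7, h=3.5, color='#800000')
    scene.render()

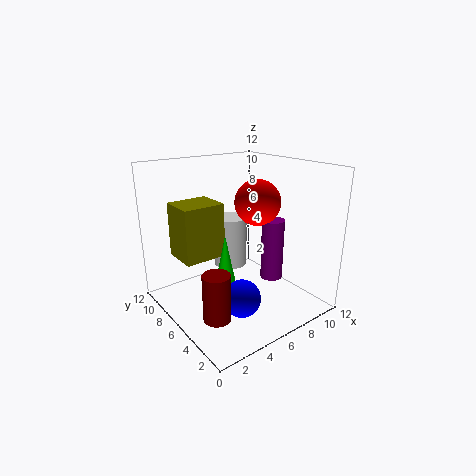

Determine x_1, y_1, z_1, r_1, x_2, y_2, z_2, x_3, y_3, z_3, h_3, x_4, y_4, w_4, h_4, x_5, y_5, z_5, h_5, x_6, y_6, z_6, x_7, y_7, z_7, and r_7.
x_1 = 7
y_1 = 8.5
z_1 = 2.5
r_1 = 1.5
x_2 = 4.5
y_2 = 3.5
z_2 = 2
x_3 = 4
y_3 = 5
z_3 = 2
h_3 = 5
x_4 = 1.5
y_4 = 6.5
w_4 = 3.5
h_4 = 4.5
x_5 = 9.5
y_5 = 5.5
z_5 = 1.5
h_5 = 5.5
x_6 = 8.5
y_6 = 6.5
z_6 = 8.5
x_7 = 1.5
y_7 = 2.5
z_7 = 2
r_7 = 1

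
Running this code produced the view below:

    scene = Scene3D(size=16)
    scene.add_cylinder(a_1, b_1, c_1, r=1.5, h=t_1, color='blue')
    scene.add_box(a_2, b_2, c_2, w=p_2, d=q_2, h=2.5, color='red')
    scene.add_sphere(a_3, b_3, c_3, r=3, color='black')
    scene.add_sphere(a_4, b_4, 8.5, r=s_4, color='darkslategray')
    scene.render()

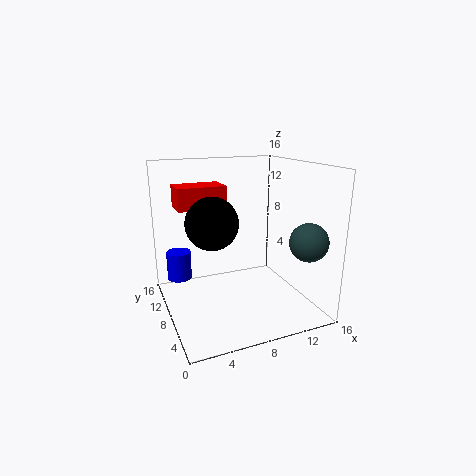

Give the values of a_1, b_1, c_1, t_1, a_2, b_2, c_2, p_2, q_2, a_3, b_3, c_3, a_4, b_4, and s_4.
a_1 = 2.5, b_1 = 14, c_1 = 1.5, t_1 = 3.5, a_2 = 2, b_2 = 10, c_2 = 11, p_2 = 5.5, q_2 = 3.5, a_3 = 5.5, b_3 = 9.5, c_3 = 9.5, a_4 = 13.5, b_4 = 2.5, s_4 = 2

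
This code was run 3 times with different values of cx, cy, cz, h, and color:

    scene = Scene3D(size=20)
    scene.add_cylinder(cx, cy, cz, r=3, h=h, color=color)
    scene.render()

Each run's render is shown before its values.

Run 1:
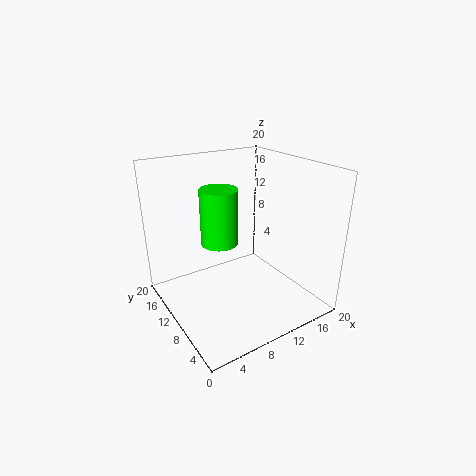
cx = 11; cy = 17; cz = 6; h = 9; color = 'lime'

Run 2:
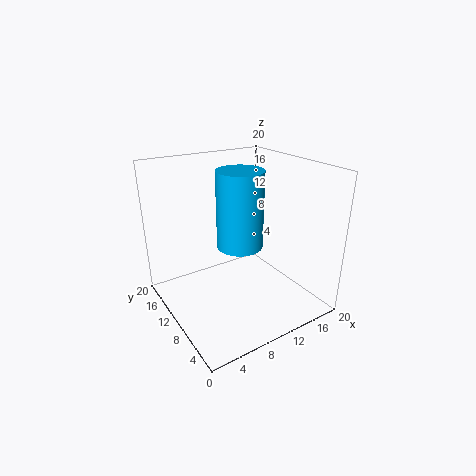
cx = 9; cy = 8; cz = 10; h = 10; color = 'deepskyblue'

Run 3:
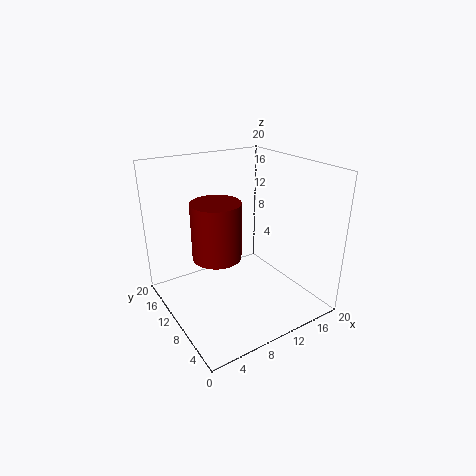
cx = 5; cy = 7; cz = 10; h = 7; color = 'maroon'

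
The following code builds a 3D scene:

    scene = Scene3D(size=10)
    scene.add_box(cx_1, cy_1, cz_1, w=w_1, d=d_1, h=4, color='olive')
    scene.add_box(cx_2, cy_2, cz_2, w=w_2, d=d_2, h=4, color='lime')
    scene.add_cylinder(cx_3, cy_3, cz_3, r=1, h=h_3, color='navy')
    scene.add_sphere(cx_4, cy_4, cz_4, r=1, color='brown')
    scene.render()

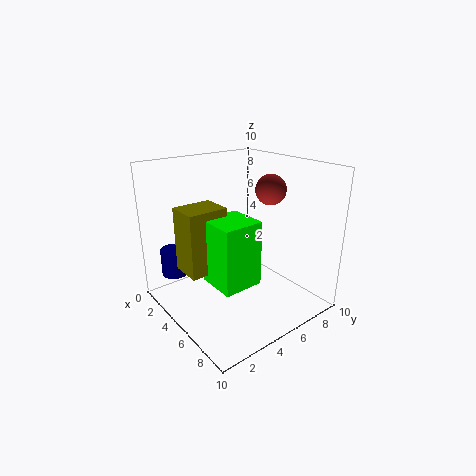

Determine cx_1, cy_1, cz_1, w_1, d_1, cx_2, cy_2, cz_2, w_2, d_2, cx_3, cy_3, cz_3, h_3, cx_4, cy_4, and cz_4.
cx_1 = 4.5; cy_1 = 0.5; cz_1 = 4; w_1 = 2; d_1 = 2.5; cx_2 = 6; cy_2 = 1.5; cz_2 = 3.5; w_2 = 2.5; d_2 = 2.5; cx_3 = 1; cy_3 = 2; cz_3 = 1.5; h_3 = 2; cx_4 = 6.5; cy_4 = 6.5; cz_4 = 8.5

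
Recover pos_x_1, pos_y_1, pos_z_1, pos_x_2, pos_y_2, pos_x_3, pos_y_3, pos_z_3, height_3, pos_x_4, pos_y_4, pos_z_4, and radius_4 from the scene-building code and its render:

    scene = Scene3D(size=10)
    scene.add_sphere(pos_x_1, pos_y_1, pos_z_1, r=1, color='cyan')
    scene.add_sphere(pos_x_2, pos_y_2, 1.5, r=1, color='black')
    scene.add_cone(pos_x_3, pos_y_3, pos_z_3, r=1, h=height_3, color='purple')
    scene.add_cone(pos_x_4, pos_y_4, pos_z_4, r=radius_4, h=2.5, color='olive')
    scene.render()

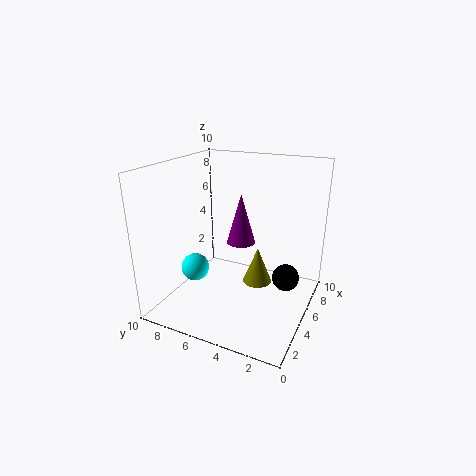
pos_x_1 = 4
pos_y_1 = 8
pos_z_1 = 2.5
pos_x_2 = 7
pos_y_2 = 2
pos_x_3 = 5.5
pos_y_3 = 5
pos_z_3 = 4.5
height_3 = 3.5
pos_x_4 = 5
pos_y_4 = 3.5
pos_z_4 = 2
radius_4 = 1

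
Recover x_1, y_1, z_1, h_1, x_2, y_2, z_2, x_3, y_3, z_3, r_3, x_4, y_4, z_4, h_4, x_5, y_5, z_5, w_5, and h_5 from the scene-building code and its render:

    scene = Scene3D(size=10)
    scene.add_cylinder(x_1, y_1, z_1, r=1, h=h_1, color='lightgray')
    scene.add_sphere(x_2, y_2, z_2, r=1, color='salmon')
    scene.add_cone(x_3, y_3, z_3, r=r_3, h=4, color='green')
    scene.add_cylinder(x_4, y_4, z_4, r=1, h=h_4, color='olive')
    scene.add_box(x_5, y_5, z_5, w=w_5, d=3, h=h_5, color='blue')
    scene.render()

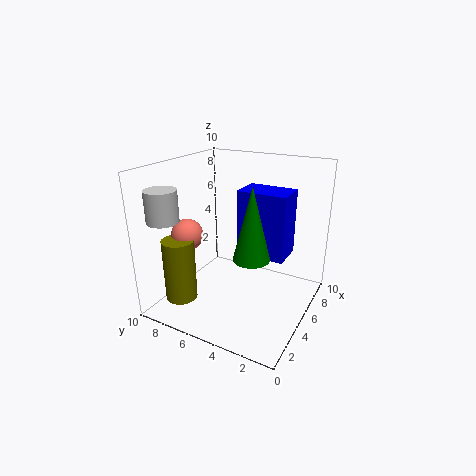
x_1 = 1
y_1 = 8
z_1 = 7
h_1 = 2
x_2 = 2
y_2 = 7
z_2 = 6
x_3 = 1
y_3 = 2
z_3 = 6
r_3 = 1
x_4 = 1
y_4 = 7
z_4 = 2
h_4 = 4
x_5 = 3
y_5 = 1
z_5 = 5
w_5 = 2
h_5 = 4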